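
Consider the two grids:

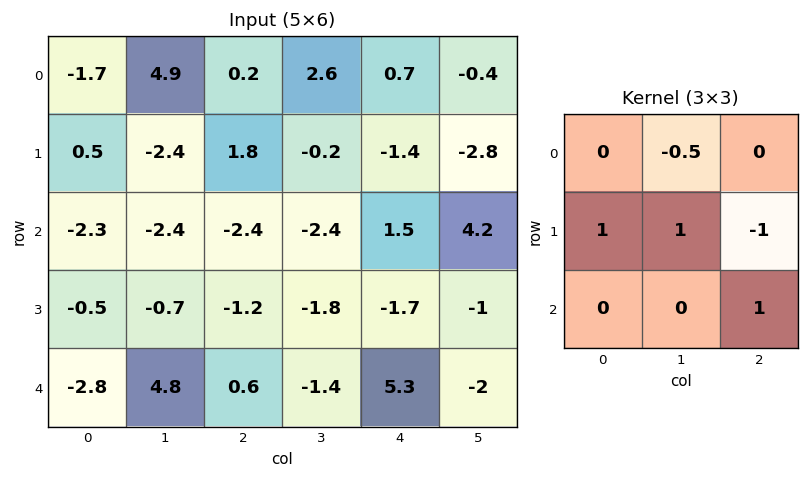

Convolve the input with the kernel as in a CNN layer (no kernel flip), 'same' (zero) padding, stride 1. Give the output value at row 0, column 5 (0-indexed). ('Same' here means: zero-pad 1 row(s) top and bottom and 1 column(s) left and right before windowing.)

0.3

The receptive field on the zero-padded input at this output position is [0 0 0 / 0.7 -0.4 0 / -1.4 -2.8 0]. Elementwise product with the kernel and sum: 0·-0.5 + 0.7·1 + -0.4·1 + 0·-1 + 0·1.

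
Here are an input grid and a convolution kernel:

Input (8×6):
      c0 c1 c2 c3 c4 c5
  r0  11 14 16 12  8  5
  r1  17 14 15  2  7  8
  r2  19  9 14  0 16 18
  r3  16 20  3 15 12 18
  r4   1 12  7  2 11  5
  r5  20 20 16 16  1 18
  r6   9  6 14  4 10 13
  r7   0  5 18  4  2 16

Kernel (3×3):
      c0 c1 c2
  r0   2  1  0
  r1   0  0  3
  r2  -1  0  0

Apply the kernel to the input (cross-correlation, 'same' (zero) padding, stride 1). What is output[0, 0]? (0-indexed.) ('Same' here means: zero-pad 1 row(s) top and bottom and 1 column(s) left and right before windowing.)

42

The receptive field on the zero-padded input at this output position is [0 0 0 / 0 11 14 / 0 17 14]. Elementwise product with the kernel and sum: 0·2 + 0·1 + 14·3 + 0·-1.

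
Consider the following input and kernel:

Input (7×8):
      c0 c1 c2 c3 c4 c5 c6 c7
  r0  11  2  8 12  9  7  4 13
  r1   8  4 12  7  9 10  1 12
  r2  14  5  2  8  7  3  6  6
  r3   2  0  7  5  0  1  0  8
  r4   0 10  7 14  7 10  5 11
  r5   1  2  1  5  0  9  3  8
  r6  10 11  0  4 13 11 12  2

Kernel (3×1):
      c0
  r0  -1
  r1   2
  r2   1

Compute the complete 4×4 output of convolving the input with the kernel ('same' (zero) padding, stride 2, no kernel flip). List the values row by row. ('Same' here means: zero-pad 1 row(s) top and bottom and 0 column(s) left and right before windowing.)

30 28 27 9
22 -1 5 11
-1 8 14 13
19 -1 26 21

Output[0,0]: The receptive field on the zero-padded input at this output position is [0 / 11 / 8]. Elementwise product with the kernel and sum: 0·-1 + 11·2 + 8·1.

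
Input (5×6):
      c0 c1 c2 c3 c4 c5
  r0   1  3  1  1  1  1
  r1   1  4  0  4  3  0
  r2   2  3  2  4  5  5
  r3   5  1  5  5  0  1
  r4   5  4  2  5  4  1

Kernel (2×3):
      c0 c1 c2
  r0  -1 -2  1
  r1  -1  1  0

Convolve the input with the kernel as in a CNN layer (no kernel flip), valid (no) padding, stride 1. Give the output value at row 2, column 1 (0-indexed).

1

The receptive field on the input at this output position is [3 2 4 / 1 5 5]. Elementwise product with the kernel and sum: 3·-1 + 2·-2 + 4·1 + 1·-1 + 5·1.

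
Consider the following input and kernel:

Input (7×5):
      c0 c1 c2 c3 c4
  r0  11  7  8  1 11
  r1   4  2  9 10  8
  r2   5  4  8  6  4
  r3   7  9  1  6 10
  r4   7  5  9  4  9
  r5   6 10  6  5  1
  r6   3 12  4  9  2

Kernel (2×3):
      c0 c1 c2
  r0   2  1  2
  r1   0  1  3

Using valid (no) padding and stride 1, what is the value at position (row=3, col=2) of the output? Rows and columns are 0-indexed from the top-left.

59

The receptive field on the input at this output position is [1 6 10 / 9 4 9]. Elementwise product with the kernel and sum: 1·2 + 6·1 + 10·2 + 4·1 + 9·3.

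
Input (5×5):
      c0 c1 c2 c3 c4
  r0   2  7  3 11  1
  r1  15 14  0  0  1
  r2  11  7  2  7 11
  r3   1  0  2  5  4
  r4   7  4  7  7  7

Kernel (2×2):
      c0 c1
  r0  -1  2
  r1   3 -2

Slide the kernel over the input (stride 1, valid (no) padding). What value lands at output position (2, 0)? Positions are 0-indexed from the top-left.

The receptive field on the input at this output position is [11 7 / 1 0]. Elementwise product with the kernel and sum: 11·-1 + 7·2 + 1·3 + 0·-2.

6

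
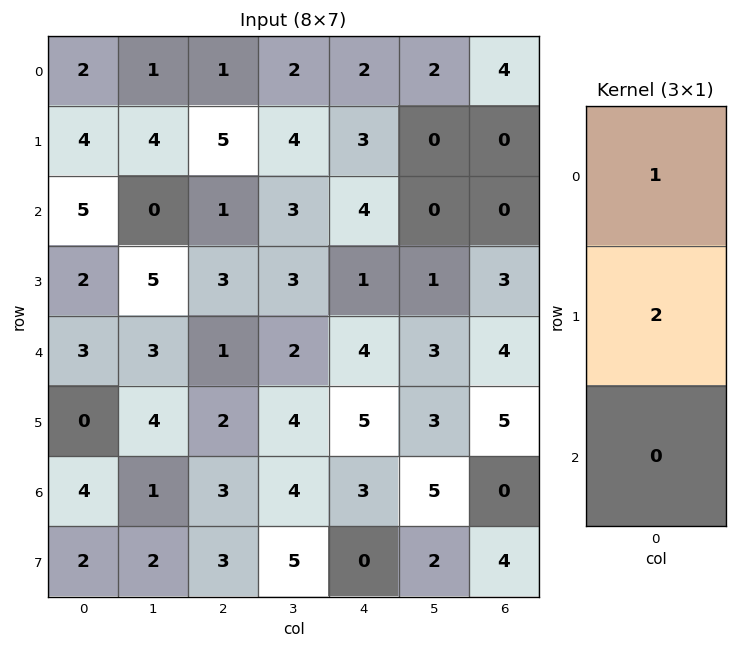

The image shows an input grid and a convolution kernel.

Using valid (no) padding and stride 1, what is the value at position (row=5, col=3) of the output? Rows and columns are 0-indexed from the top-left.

The receptive field on the input at this output position is [4 / 4 / 5]. Elementwise product with the kernel and sum: 4·1 + 4·2.

12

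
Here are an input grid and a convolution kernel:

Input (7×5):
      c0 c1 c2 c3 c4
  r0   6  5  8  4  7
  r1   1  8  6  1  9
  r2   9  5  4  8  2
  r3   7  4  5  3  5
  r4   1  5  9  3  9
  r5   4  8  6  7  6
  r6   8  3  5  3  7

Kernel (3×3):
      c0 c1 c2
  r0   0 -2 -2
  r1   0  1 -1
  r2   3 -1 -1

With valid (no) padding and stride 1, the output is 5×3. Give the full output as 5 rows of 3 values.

-6 -16 -28
-15 -14 -7
-30 -19 -7
-24 1 -17
-10 -24 -18

Output[0,0]: The receptive field on the input at this output position is [6 5 8 / 1 8 6 / 9 5 4]. Elementwise product with the kernel and sum: 5·-2 + 8·-2 + 8·1 + 6·-1 + 9·3 + 5·-1 + 4·-1.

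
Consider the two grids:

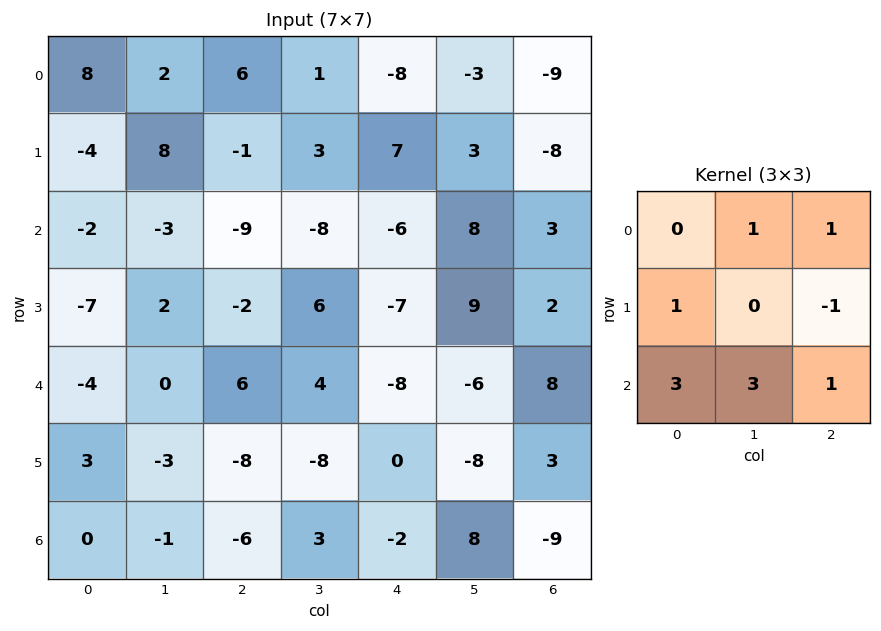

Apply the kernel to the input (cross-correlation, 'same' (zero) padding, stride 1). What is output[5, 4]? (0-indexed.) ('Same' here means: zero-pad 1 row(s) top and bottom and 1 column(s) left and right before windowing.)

The receptive field on the zero-padded input at this output position is [4 -8 -6 / -8 0 -8 / 3 -2 8]. Elementwise product with the kernel and sum: -8·1 + -6·1 + -8·1 + -8·-1 + 3·3 + -2·3 + 8·1.

-3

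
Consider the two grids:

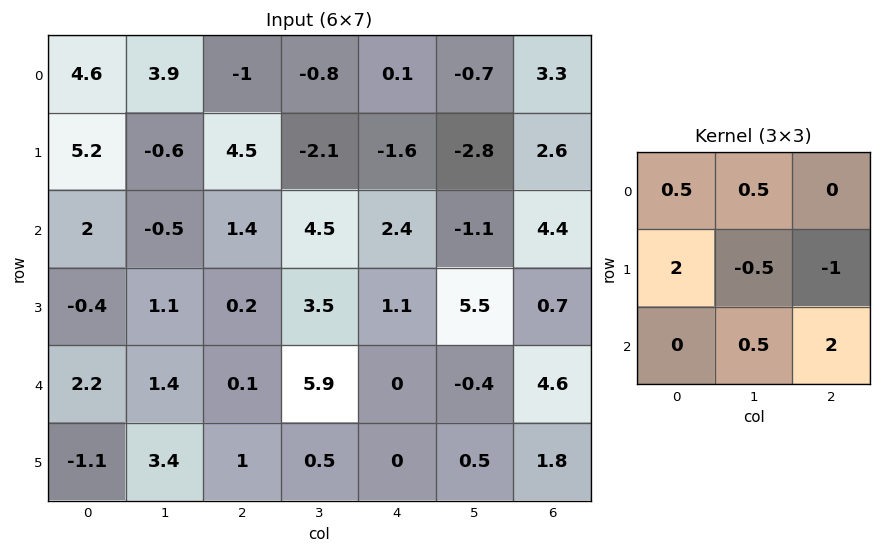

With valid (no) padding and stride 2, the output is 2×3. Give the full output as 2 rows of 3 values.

13 17.8 3.55
0.1 3.45 8.4

Output[0,0]: The receptive field on the input at this output position is [4.6 3.9 -1 / 5.2 -0.6 4.5 / 2 -0.5 1.4]. Elementwise product with the kernel and sum: 4.6·0.5 + 3.9·0.5 + 5.2·2 + -0.6·-0.5 + 4.5·-1 + -0.5·0.5 + 1.4·2.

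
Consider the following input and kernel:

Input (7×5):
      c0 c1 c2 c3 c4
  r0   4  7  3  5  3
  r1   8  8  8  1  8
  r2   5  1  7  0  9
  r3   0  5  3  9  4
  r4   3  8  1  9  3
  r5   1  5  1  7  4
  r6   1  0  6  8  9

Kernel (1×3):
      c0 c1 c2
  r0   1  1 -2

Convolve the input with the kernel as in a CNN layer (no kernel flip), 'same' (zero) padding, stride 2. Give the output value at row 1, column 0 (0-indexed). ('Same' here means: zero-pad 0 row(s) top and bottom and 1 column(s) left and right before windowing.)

The receptive field on the zero-padded input at this output position is [0 5 1]. Elementwise product with the kernel and sum: 0·1 + 5·1 + 1·-2.

3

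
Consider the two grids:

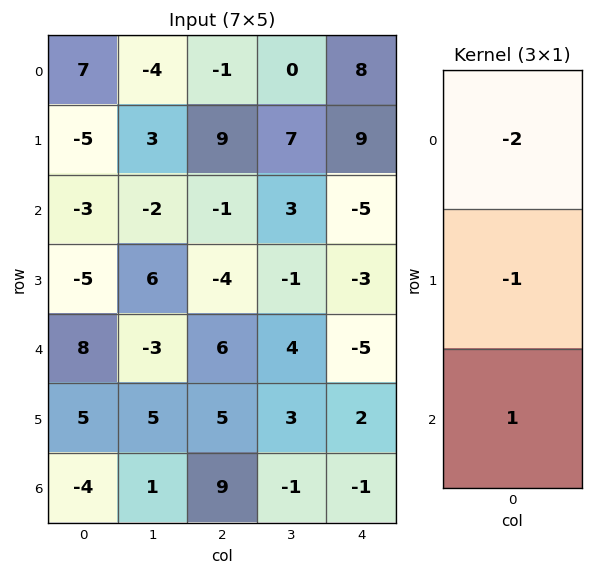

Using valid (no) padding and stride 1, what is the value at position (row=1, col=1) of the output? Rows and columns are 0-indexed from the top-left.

2

The receptive field on the input at this output position is [3 / -2 / 6]. Elementwise product with the kernel and sum: 3·-2 + -2·-1 + 6·1.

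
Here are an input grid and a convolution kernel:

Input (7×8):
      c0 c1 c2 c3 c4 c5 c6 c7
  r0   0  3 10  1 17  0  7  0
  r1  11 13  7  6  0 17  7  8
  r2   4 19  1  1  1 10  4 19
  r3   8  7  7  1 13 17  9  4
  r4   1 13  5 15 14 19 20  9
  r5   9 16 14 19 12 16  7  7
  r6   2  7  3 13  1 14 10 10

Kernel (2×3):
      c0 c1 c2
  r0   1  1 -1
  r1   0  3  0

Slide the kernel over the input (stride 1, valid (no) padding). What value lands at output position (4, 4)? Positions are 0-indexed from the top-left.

61

The receptive field on the input at this output position is [14 19 20 / 12 16 7]. Elementwise product with the kernel and sum: 14·1 + 19·1 + 20·-1 + 16·3.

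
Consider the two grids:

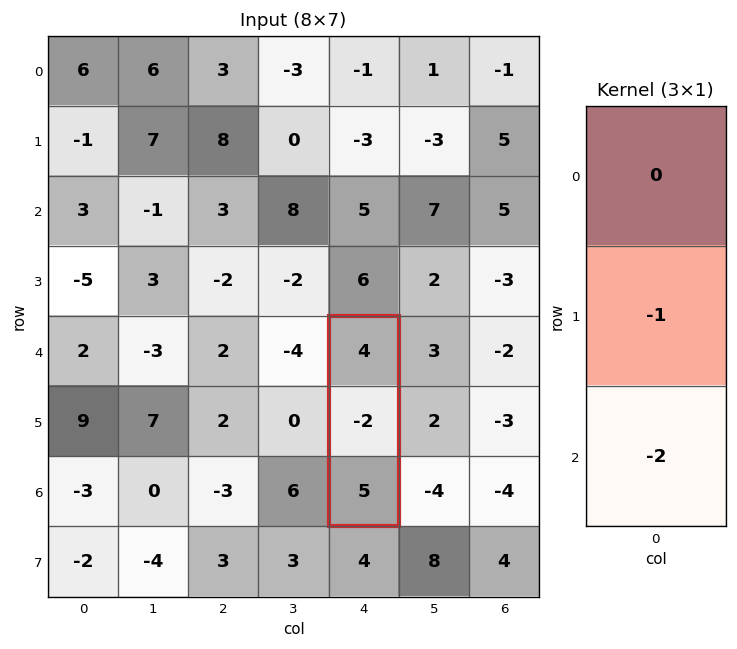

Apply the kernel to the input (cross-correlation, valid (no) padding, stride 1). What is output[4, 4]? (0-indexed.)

The receptive field on the input at this output position is [4 / -2 / 5]. Elementwise product with the kernel and sum: -2·-1 + 5·-2.

-8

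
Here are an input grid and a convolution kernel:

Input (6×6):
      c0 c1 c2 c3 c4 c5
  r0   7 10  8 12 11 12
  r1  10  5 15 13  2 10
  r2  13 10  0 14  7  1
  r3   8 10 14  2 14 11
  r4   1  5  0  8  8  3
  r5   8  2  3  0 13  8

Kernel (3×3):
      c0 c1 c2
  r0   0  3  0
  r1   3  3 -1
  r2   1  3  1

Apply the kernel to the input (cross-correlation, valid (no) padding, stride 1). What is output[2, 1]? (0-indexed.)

The receptive field on the input at this output position is [10 0 14 / 10 14 2 / 5 0 8]. Elementwise product with the kernel and sum: 0·3 + 10·3 + 14·3 + 2·-1 + 5·1 + 0·3 + 8·1.

83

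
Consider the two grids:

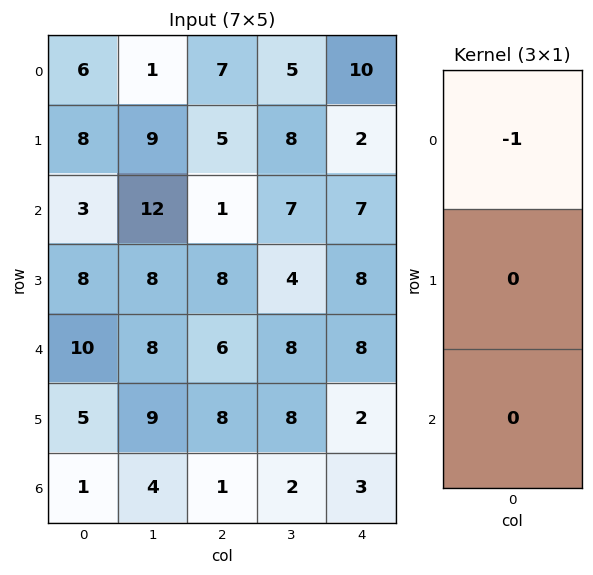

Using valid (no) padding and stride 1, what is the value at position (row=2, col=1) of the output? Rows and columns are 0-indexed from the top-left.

-12

The receptive field on the input at this output position is [12 / 8 / 8]. Elementwise product with the kernel and sum: 12·-1.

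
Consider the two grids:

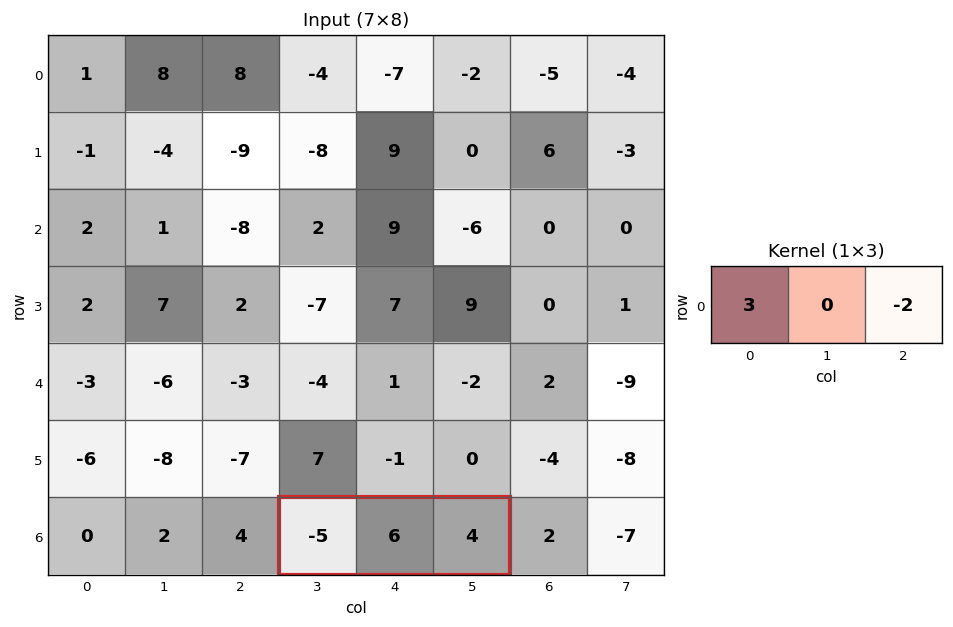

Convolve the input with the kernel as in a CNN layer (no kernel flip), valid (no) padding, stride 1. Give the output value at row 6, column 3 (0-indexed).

-23

The receptive field on the input at this output position is [-5 6 4]. Elementwise product with the kernel and sum: -5·3 + 4·-2.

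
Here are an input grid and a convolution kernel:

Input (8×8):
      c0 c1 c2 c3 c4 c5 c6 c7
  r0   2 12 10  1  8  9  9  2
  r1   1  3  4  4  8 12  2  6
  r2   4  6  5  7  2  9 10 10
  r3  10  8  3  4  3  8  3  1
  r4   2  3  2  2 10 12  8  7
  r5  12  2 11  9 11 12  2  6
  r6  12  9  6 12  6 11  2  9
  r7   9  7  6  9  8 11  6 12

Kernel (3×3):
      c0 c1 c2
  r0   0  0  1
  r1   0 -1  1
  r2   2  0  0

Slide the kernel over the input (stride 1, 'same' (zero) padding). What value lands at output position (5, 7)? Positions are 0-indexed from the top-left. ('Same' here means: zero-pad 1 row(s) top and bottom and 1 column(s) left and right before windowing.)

-2

The receptive field on the zero-padded input at this output position is [8 7 0 / 2 6 0 / 2 9 0]. Elementwise product with the kernel and sum: 0·1 + 6·-1 + 0·1 + 2·2.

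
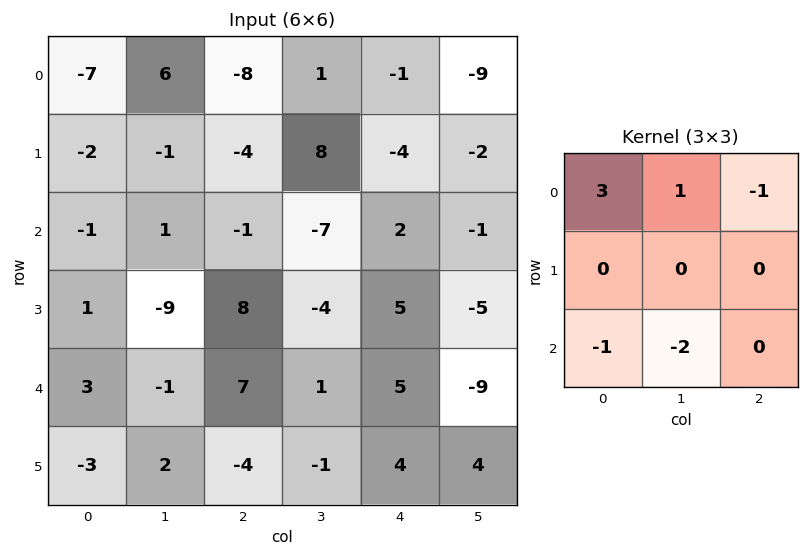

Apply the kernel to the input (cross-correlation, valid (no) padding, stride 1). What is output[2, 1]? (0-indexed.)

The receptive field on the input at this output position is [1 -1 -7 / -9 8 -4 / -1 7 1]. Elementwise product with the kernel and sum: 1·3 + -1·1 + -7·-1 + -1·-1 + 7·-2.

-4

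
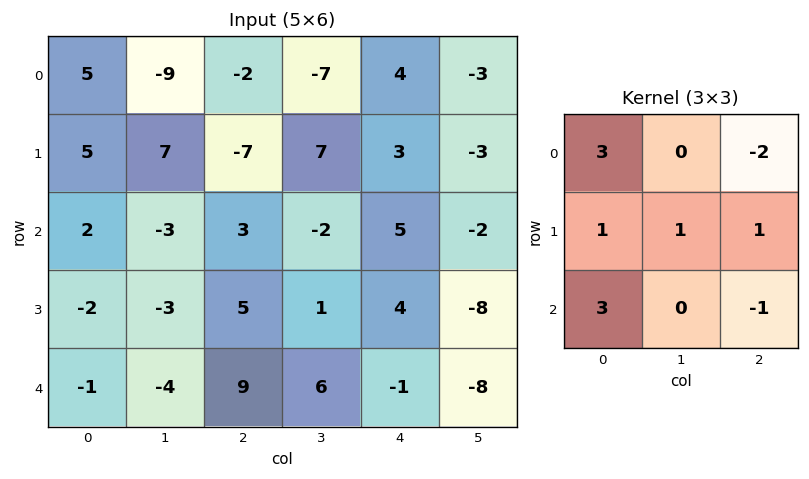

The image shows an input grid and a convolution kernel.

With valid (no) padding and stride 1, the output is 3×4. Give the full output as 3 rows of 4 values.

27 -13 -7 -12
20 -5 -10 39
-12 -20 37 21

Output[0,0]: The receptive field on the input at this output position is [5 -9 -2 / 5 7 -7 / 2 -3 3]. Elementwise product with the kernel and sum: 5·3 + -2·-2 + 5·1 + 7·1 + -7·1 + 2·3 + 3·-1.
Output[0,1]: The receptive field on the input at this output position is [-9 -2 -7 / 7 -7 7 / -3 3 -2]. Elementwise product with the kernel and sum: -9·3 + -7·-2 + 7·1 + -7·1 + 7·1 + -3·3 + -2·-1.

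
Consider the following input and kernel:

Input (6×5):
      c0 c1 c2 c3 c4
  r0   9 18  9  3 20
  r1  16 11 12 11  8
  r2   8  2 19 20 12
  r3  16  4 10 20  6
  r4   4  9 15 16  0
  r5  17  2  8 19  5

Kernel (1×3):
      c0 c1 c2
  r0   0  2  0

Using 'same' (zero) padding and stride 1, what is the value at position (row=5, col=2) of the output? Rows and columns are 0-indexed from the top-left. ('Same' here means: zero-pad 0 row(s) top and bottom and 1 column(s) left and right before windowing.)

The receptive field on the zero-padded input at this output position is [2 8 19]. Elementwise product with the kernel and sum: 8·2.

16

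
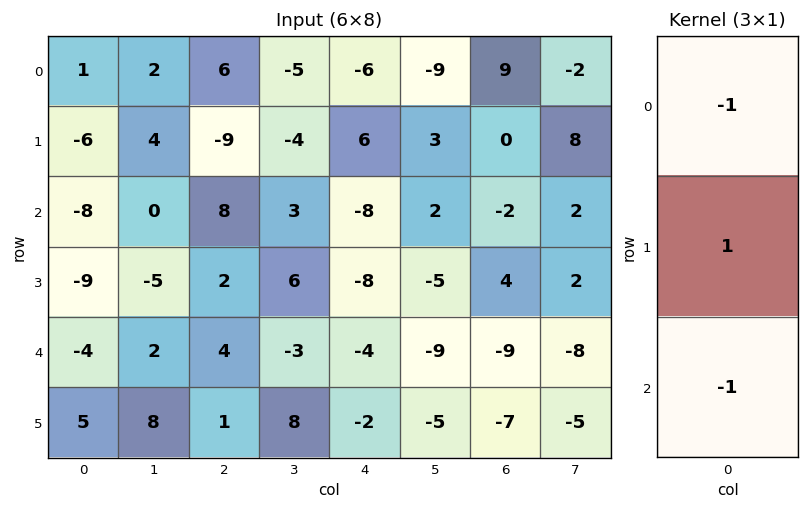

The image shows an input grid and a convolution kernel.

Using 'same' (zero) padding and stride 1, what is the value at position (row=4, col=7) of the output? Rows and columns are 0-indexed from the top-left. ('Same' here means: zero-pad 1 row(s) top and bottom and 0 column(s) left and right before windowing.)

-5

The receptive field on the zero-padded input at this output position is [2 / -8 / -5]. Elementwise product with the kernel and sum: 2·-1 + -8·1 + -5·-1.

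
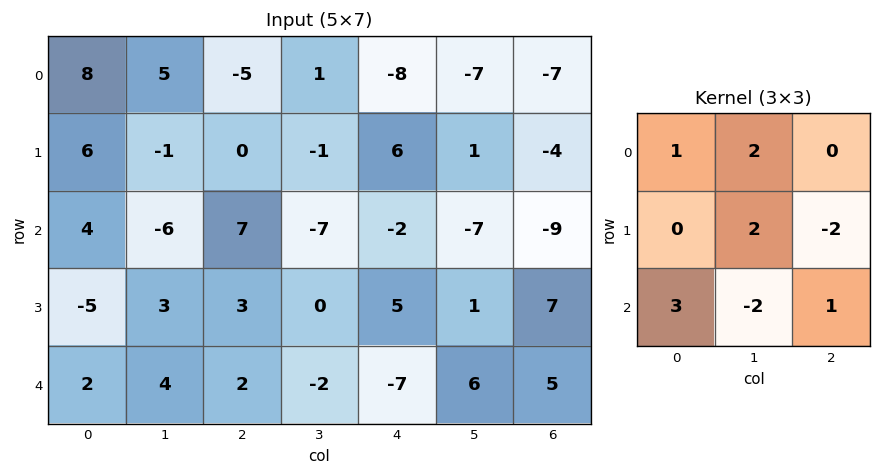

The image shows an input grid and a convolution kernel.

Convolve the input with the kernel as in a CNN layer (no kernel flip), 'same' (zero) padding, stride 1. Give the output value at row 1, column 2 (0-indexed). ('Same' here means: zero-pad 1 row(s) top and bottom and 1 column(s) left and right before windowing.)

The receptive field on the zero-padded input at this output position is [5 -5 1 / -1 0 -1 / -6 7 -7]. Elementwise product with the kernel and sum: 5·1 + -5·2 + 0·2 + -1·-2 + -6·3 + 7·-2 + -7·1.

-42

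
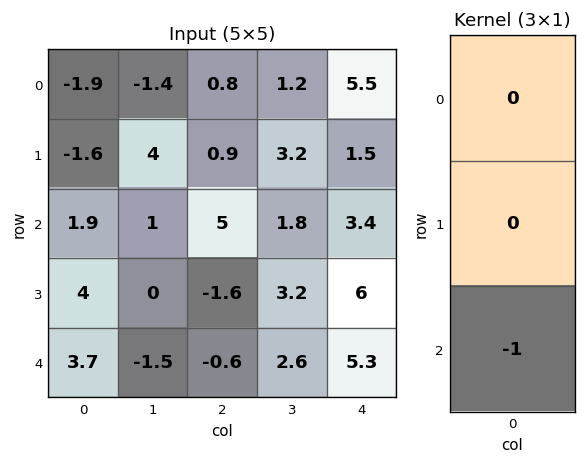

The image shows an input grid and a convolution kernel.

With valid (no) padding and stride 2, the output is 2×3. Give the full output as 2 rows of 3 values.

Output[0,0]: The receptive field on the input at this output position is [-1.9 / -1.6 / 1.9]. Elementwise product with the kernel and sum: 1.9·-1.
Output[0,1]: The receptive field on the input at this output position is [0.8 / 0.9 / 5]. Elementwise product with the kernel and sum: 5·-1.

-1.9 -5 -3.4
-3.7 0.6 -5.3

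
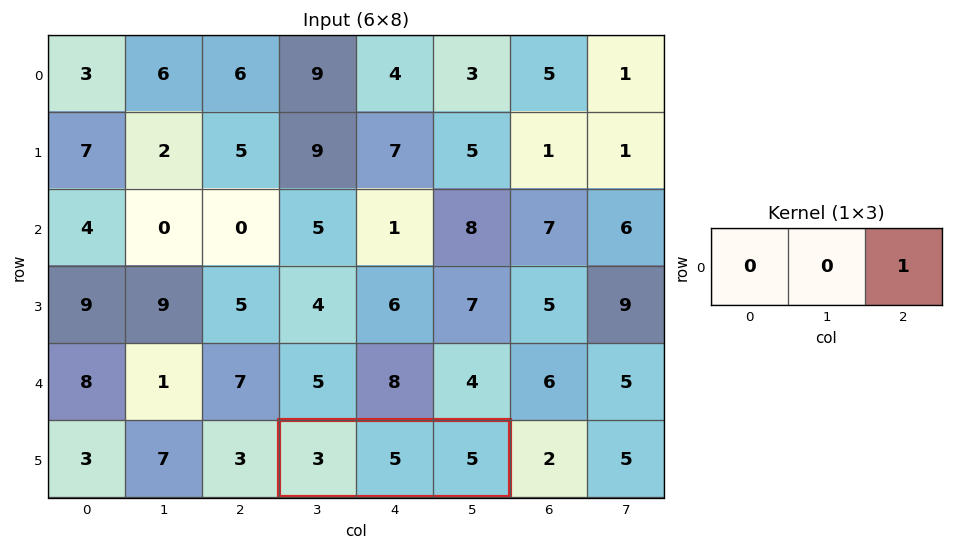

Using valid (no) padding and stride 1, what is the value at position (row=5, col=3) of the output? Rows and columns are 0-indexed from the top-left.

The receptive field on the input at this output position is [3 5 5]. Elementwise product with the kernel and sum: 5·1.

5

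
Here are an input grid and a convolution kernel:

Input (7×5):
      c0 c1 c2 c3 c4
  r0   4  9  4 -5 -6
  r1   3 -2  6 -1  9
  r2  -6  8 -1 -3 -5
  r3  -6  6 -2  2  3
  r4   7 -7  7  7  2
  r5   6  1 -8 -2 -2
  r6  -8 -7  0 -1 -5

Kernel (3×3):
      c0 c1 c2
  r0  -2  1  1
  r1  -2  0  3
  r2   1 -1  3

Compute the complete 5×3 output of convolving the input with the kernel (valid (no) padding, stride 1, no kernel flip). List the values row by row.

Output[0,0]: The receptive field on the input at this output position is [4 9 4 / 3 -2 6 / -6 8 -1]. Elementwise product with the kernel and sum: 4·-2 + 9·1 + 4·1 + 3·-2 + 6·3 + -6·1 + 8·-1 + -1·3.

0 -18 -17
-11 -2 -12
60 -19 13
4 26 -11
-51 10 -9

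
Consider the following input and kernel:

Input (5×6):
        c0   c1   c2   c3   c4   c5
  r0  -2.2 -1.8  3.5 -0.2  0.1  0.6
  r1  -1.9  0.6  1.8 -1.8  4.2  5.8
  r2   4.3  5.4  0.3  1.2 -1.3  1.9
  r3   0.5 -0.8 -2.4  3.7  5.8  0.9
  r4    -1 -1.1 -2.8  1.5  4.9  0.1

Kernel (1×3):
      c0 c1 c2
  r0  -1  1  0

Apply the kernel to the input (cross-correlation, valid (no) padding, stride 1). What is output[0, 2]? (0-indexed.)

The receptive field on the input at this output position is [3.5 -0.2 0.1]. Elementwise product with the kernel and sum: 3.5·-1 + -0.2·1.

-3.7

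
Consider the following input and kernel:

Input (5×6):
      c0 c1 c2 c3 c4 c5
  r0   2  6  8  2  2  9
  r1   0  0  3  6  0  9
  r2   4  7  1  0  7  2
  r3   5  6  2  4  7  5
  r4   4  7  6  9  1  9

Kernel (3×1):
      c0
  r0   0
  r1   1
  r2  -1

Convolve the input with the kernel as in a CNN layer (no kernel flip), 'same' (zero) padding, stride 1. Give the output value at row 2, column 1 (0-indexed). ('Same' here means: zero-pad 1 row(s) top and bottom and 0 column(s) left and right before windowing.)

1

The receptive field on the zero-padded input at this output position is [0 / 7 / 6]. Elementwise product with the kernel and sum: 7·1 + 6·-1.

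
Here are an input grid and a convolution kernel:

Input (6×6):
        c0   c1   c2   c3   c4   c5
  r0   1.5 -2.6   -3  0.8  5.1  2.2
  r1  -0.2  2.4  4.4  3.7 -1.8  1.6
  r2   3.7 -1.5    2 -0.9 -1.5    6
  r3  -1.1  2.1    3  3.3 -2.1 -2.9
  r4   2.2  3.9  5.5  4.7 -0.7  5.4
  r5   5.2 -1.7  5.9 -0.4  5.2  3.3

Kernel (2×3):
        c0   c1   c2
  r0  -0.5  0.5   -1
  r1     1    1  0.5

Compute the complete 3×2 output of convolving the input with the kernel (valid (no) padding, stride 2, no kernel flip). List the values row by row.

Output[0,0]: The receptive field on the input at this output position is [1.5 -2.6 -3 / -0.2 2.4 4.4]. Elementwise product with the kernel and sum: 1.5·-0.5 + -2.6·0.5 + -3·-1 + -0.2·1 + 2.4·1 + 4.4·0.5.

5.35 4
-2.1 5.3
1.8 8.4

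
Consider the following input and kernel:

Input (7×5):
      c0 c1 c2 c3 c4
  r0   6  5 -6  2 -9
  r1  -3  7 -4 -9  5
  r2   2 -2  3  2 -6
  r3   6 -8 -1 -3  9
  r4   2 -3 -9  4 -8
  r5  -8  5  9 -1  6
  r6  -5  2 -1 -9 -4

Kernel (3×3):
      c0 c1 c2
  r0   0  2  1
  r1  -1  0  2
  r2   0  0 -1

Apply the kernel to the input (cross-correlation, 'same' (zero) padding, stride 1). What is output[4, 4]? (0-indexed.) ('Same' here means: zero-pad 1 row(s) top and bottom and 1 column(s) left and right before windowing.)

The receptive field on the zero-padded input at this output position is [-3 9 0 / 4 -8 0 / -1 6 0]. Elementwise product with the kernel and sum: 9·2 + 0·1 + 4·-1 + 0·2 + 0·-1.

14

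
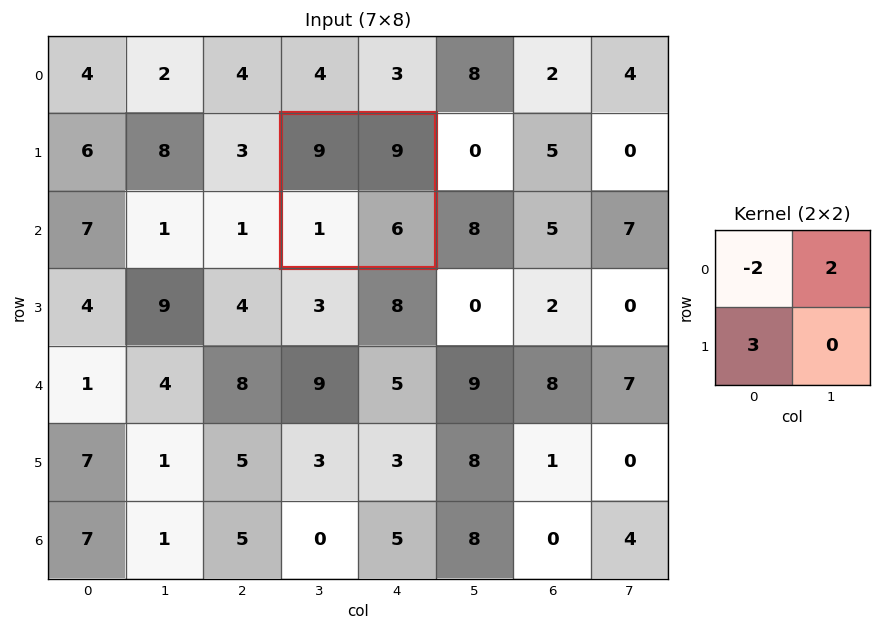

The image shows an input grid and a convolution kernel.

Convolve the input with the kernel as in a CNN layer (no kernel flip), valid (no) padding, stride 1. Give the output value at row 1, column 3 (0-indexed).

3

The receptive field on the input at this output position is [9 9 / 1 6]. Elementwise product with the kernel and sum: 9·-2 + 9·2 + 1·3.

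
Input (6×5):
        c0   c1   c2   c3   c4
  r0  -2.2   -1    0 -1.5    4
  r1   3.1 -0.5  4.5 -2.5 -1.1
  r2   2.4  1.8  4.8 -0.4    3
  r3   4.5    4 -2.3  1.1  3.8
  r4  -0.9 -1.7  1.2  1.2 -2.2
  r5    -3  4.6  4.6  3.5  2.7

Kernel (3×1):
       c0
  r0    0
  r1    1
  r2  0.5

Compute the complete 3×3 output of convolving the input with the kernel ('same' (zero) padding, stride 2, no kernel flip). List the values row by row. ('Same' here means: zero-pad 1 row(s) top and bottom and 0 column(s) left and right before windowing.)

-0.65 2.25 3.45
4.65 3.65 4.9
-2.4 3.5 -0.85

Output[0,0]: The receptive field on the zero-padded input at this output position is [0 / -2.2 / 3.1]. Elementwise product with the kernel and sum: -2.2·1 + 3.1·0.5.
Output[0,1]: The receptive field on the zero-padded input at this output position is [0 / 0 / 4.5]. Elementwise product with the kernel and sum: 0·1 + 4.5·0.5.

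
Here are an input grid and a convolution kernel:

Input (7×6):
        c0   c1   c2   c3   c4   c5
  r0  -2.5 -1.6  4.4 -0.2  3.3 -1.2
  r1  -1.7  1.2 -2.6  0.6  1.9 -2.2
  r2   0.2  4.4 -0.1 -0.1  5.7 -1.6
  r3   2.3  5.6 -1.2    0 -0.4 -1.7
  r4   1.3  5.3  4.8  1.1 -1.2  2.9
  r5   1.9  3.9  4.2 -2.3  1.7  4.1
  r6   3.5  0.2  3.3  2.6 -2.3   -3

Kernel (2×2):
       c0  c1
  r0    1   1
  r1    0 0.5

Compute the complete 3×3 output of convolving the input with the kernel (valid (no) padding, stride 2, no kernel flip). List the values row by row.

-3.5 4.5 1
7.4 -0.2 3.25
8.55 4.75 3.75

Output[0,0]: The receptive field on the input at this output position is [-2.5 -1.6 / -1.7 1.2]. Elementwise product with the kernel and sum: -2.5·1 + -1.6·1 + 1.2·0.5.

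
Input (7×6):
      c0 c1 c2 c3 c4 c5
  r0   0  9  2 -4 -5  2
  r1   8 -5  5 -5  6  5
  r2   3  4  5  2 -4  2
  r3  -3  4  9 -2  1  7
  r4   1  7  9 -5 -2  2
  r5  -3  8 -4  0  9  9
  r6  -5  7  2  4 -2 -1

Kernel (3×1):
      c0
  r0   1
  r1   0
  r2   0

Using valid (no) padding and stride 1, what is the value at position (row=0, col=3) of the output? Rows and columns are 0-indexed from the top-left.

-4

The receptive field on the input at this output position is [-4 / -5 / 2]. Elementwise product with the kernel and sum: -4·1.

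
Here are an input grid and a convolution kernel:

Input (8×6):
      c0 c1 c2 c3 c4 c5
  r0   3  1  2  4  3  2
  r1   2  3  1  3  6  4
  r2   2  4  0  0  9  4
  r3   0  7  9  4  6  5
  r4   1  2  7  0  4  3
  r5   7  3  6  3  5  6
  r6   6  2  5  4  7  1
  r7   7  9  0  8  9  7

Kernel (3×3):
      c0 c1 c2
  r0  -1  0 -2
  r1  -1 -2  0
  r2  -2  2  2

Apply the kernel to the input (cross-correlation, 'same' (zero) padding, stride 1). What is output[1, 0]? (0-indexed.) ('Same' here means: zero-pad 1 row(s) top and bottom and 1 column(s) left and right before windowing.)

6

The receptive field on the zero-padded input at this output position is [0 3 1 / 0 2 3 / 0 2 4]. Elementwise product with the kernel and sum: 0·-1 + 1·-2 + 0·-1 + 2·-2 + 0·-2 + 2·2 + 4·2.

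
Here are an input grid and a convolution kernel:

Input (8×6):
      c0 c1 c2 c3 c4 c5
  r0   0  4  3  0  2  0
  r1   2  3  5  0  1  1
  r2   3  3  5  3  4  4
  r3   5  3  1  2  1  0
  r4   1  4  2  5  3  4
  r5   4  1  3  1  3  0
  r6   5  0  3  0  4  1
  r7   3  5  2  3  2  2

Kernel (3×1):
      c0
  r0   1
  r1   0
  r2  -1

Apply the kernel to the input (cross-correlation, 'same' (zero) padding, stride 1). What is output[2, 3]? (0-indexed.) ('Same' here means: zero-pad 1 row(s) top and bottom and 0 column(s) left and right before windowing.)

The receptive field on the zero-padded input at this output position is [0 / 3 / 2]. Elementwise product with the kernel and sum: 0·1 + 2·-1.

-2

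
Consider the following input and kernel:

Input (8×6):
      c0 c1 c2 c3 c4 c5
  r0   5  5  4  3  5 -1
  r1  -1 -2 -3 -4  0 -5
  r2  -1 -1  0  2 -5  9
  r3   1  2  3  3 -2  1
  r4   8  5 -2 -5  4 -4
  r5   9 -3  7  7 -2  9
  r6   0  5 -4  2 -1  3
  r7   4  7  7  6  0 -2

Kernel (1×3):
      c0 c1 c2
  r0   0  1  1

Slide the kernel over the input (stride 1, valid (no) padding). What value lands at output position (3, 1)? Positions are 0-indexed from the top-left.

The receptive field on the input at this output position is [2 3 3]. Elementwise product with the kernel and sum: 3·1 + 3·1.

6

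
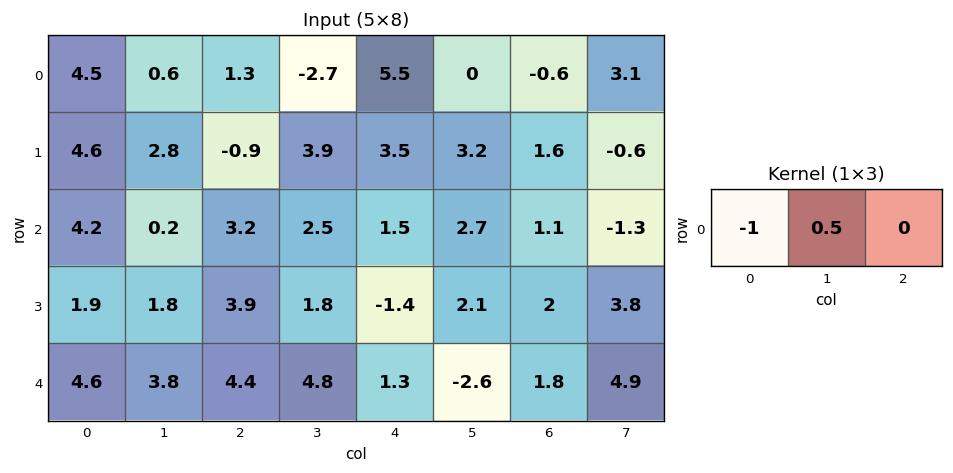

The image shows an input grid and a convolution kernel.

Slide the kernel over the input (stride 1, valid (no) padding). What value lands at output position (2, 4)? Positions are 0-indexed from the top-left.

The receptive field on the input at this output position is [1.5 2.7 1.1]. Elementwise product with the kernel and sum: 1.5·-1 + 2.7·0.5.

-0.15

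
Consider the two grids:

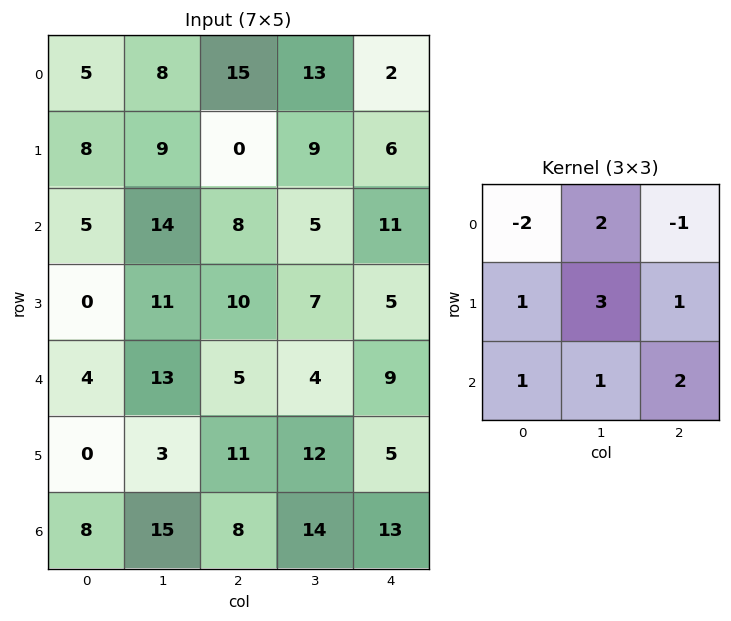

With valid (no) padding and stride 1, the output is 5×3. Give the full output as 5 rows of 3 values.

Output[0,0]: The receptive field on the input at this output position is [5 8 15 / 8 9 0 / 5 14 8]. Elementwise product with the kernel and sum: 5·-2 + 8·2 + 15·-1 + 8·1 + 9·3 + 0·1 + 5·1 + 14·1 + 8·2.
Output[0,1]: The receptive field on the input at this output position is [8 15 13 / 9 0 9 / 14 8 5]. Elementwise product with the kernel and sum: 8·-2 + 15·2 + 13·-1 + 9·1 + 0·3 + 9·1 + 14·1 + 8·1 + 5·2.

61 51 62
88 51 73
80 57 46
85 61 48
72 79 89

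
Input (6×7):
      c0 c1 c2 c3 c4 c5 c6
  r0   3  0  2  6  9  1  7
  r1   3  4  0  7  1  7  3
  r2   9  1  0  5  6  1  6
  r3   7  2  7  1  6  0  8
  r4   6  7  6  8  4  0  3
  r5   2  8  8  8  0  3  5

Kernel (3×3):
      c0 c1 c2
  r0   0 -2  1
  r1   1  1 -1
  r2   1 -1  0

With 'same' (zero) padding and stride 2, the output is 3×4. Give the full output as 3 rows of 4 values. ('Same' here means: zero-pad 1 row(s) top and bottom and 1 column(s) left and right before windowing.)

Output[0,0]: The receptive field on the zero-padded input at this output position is [0 0 0 / 0 3 0 / 0 3 4]. Elementwise product with the kernel and sum: 0·-2 + 0·1 + 0·1 + 3·1 + 0·-1 + 0·1 + 3·-1.

0 0 20 12
-1 -2 10 -7
-15 -8 8 -15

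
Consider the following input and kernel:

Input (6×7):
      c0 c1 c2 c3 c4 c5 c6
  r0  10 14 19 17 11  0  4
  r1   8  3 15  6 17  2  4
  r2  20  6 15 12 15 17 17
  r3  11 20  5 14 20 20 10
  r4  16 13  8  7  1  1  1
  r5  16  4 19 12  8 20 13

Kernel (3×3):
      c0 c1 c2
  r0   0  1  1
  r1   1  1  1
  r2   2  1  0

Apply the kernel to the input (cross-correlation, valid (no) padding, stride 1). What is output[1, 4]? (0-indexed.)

The receptive field on the input at this output position is [17 2 4 / 15 17 17 / 20 20 10]. Elementwise product with the kernel and sum: 2·1 + 4·1 + 15·1 + 17·1 + 17·1 + 20·2 + 20·1.

115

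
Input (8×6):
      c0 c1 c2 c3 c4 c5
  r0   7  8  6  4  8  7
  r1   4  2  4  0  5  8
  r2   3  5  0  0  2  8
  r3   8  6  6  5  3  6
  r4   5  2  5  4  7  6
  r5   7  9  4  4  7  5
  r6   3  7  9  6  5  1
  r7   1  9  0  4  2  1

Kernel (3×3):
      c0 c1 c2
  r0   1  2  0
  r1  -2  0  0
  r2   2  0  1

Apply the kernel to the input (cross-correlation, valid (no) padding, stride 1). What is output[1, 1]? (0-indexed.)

The receptive field on the input at this output position is [2 4 0 / 5 0 0 / 6 6 5]. Elementwise product with the kernel and sum: 2·1 + 4·2 + 5·-2 + 6·2 + 5·1.

17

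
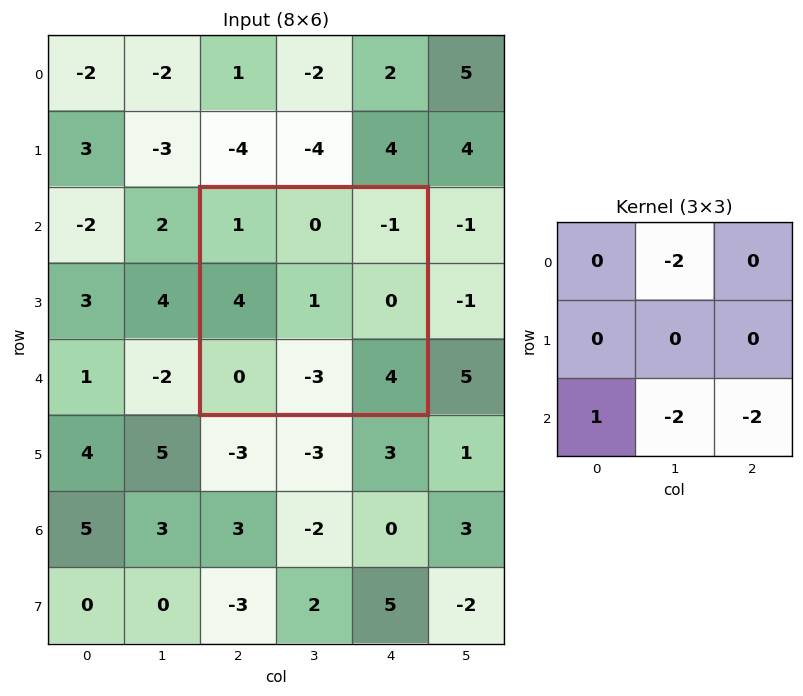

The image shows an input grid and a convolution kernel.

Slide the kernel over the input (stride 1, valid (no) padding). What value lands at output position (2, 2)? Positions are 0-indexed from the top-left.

The receptive field on the input at this output position is [1 0 -1 / 4 1 0 / 0 -3 4]. Elementwise product with the kernel and sum: 0·-2 + 0·1 + -3·-2 + 4·-2.

-2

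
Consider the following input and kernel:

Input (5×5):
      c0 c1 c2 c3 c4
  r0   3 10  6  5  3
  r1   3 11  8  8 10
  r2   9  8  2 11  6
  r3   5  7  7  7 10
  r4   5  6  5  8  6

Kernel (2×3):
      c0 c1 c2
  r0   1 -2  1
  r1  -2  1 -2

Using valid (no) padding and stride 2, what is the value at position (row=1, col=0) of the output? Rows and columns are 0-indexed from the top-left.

The receptive field on the input at this output position is [9 8 2 / 5 7 7]. Elementwise product with the kernel and sum: 9·1 + 8·-2 + 2·1 + 5·-2 + 7·1 + 7·-2.

-22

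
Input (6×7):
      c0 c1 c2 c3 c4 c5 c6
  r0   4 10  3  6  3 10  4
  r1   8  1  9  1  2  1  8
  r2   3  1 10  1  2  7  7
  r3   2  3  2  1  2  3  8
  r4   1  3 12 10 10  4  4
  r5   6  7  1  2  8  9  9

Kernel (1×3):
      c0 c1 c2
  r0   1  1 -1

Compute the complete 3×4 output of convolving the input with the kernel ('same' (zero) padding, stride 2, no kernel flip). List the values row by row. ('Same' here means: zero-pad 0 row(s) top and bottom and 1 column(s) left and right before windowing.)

-6 7 -1 14
2 10 -4 14
-2 5 16 8

Output[0,0]: The receptive field on the zero-padded input at this output position is [0 4 10]. Elementwise product with the kernel and sum: 0·1 + 4·1 + 10·-1.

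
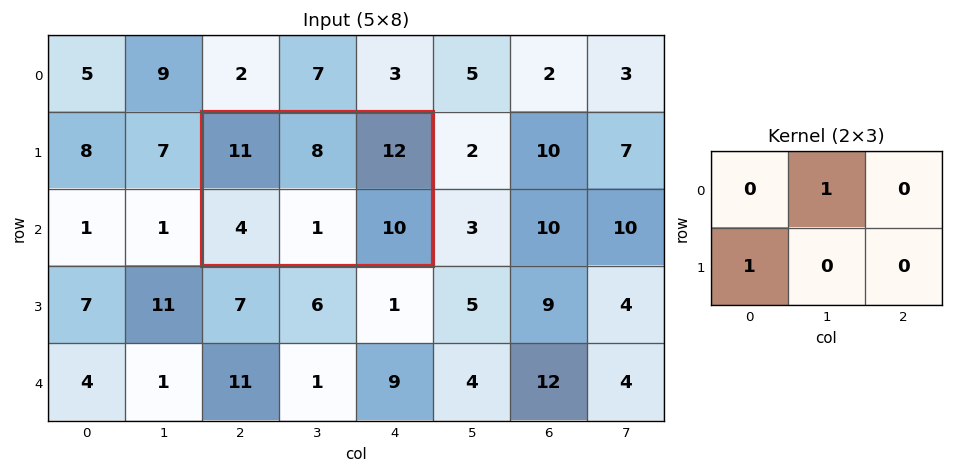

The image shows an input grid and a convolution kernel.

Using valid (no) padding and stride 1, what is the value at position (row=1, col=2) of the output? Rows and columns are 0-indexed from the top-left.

12

The receptive field on the input at this output position is [11 8 12 / 4 1 10]. Elementwise product with the kernel and sum: 8·1 + 4·1.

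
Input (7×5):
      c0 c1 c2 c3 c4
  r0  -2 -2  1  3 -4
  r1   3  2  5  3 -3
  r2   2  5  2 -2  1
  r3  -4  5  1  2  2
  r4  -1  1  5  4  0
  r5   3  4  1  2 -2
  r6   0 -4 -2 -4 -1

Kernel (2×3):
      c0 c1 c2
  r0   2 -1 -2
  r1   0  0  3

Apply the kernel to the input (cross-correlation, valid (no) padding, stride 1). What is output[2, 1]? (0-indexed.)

The receptive field on the input at this output position is [5 2 -2 / 5 1 2]. Elementwise product with the kernel and sum: 5·2 + 2·-1 + -2·-2 + 2·3.

18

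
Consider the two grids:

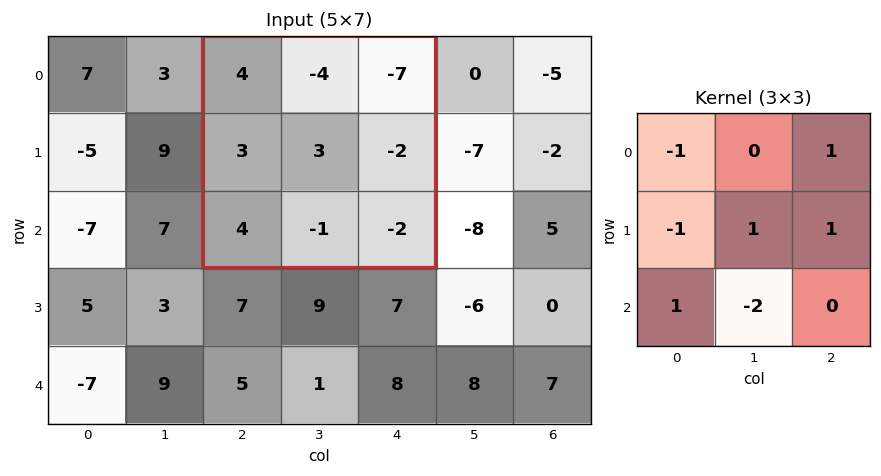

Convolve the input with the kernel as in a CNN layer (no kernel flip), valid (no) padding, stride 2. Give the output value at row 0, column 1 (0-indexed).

The receptive field on the input at this output position is [4 -4 -7 / 3 3 -2 / 4 -1 -2]. Elementwise product with the kernel and sum: 4·-1 + -7·1 + 3·-1 + 3·1 + -2·1 + 4·1 + -1·-2.

-7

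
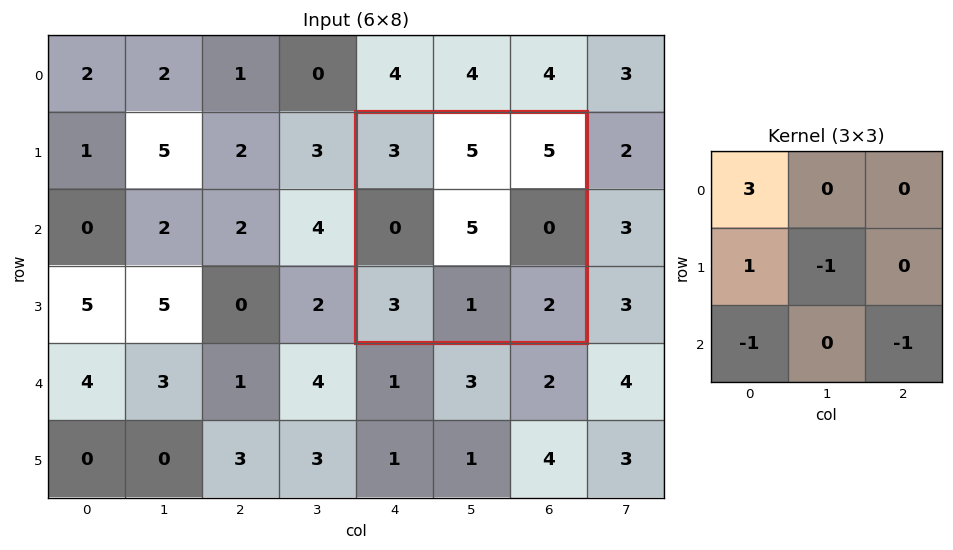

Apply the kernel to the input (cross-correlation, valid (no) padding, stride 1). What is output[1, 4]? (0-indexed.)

The receptive field on the input at this output position is [3 5 5 / 0 5 0 / 3 1 2]. Elementwise product with the kernel and sum: 3·3 + 0·1 + 5·-1 + 3·-1 + 2·-1.

-1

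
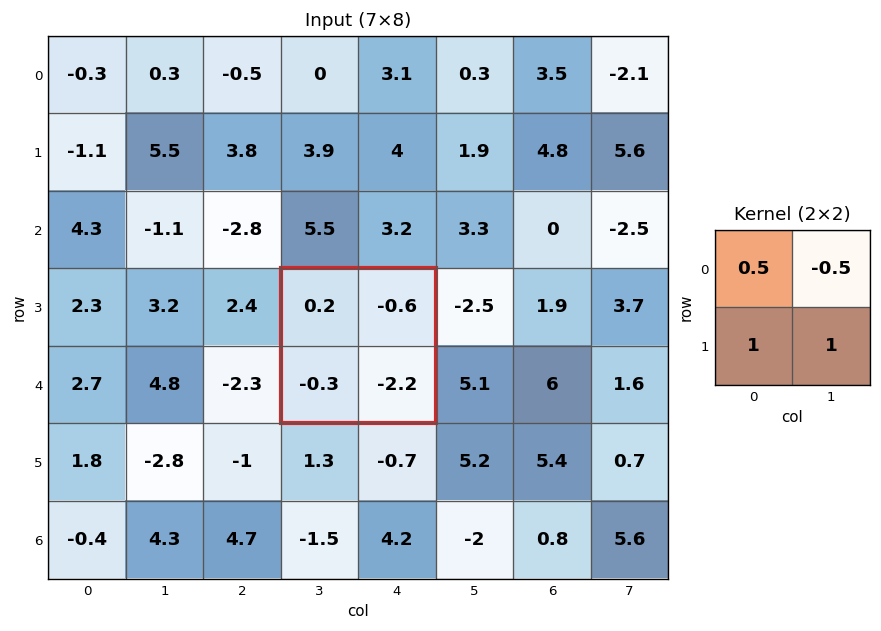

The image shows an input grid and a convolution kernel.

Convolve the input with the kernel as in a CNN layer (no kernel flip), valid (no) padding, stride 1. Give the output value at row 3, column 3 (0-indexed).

-2.1

The receptive field on the input at this output position is [0.2 -0.6 / -0.3 -2.2]. Elementwise product with the kernel and sum: 0.2·0.5 + -0.6·-0.5 + -0.3·1 + -2.2·1.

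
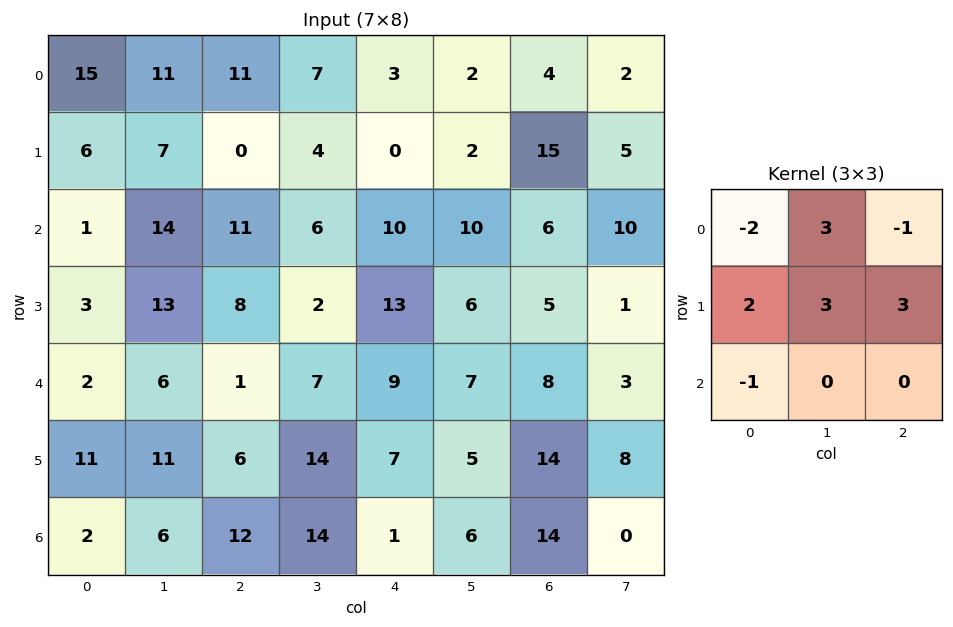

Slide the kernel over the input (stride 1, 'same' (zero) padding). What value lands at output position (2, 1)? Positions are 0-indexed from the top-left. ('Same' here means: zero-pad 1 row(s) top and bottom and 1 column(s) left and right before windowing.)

83

The receptive field on the zero-padded input at this output position is [6 7 0 / 1 14 11 / 3 13 8]. Elementwise product with the kernel and sum: 6·-2 + 7·3 + 0·-1 + 1·2 + 14·3 + 11·3 + 3·-1.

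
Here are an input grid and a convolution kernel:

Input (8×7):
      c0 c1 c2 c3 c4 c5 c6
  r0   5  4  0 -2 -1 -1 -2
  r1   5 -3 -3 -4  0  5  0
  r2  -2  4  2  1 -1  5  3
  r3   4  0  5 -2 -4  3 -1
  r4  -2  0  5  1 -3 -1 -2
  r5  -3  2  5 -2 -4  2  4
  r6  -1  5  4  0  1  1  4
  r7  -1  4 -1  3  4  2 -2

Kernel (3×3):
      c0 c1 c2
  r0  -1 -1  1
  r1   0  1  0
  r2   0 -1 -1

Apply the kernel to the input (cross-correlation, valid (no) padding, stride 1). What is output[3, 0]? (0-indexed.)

-6

The receptive field on the input at this output position is [4 0 5 / -2 0 5 / -3 2 5]. Elementwise product with the kernel and sum: 4·-1 + 0·-1 + 5·1 + 0·1 + 2·-1 + 5·-1.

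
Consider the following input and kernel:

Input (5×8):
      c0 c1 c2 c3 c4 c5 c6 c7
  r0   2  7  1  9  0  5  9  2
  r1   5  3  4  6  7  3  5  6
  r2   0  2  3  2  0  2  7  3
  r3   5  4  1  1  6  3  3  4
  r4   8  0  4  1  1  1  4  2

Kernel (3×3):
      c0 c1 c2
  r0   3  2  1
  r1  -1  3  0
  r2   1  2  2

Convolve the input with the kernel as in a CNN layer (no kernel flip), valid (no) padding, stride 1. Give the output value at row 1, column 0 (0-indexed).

The receptive field on the input at this output position is [5 3 4 / 0 2 3 / 5 4 1]. Elementwise product with the kernel and sum: 5·3 + 3·2 + 4·1 + 0·-1 + 2·3 + 5·1 + 4·2 + 1·2.

46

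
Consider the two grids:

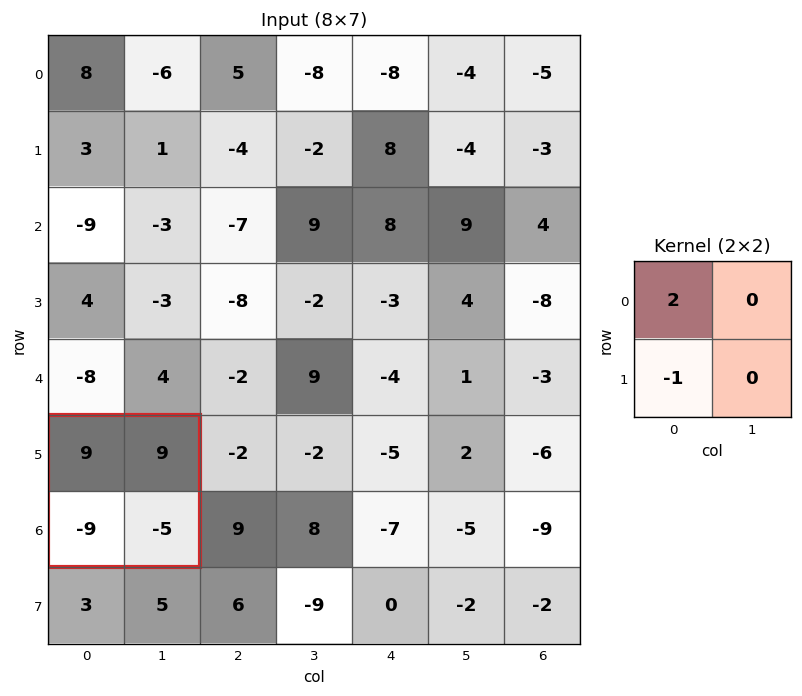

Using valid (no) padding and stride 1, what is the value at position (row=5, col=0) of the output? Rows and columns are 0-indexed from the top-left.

27

The receptive field on the input at this output position is [9 9 / -9 -5]. Elementwise product with the kernel and sum: 9·2 + -9·-1.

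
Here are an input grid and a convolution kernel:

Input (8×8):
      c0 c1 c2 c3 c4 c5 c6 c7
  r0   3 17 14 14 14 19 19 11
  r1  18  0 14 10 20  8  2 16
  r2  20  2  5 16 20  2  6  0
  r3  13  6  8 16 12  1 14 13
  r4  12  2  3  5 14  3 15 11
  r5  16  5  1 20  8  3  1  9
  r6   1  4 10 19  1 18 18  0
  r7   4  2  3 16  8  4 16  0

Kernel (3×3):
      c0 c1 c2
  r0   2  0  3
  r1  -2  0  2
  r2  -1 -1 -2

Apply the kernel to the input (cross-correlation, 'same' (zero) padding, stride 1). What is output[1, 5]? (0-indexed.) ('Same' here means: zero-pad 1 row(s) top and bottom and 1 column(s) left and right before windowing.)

15

The receptive field on the zero-padded input at this output position is [14 19 19 / 20 8 2 / 20 2 6]. Elementwise product with the kernel and sum: 14·2 + 19·3 + 20·-2 + 2·2 + 20·-1 + 2·-1 + 6·-2.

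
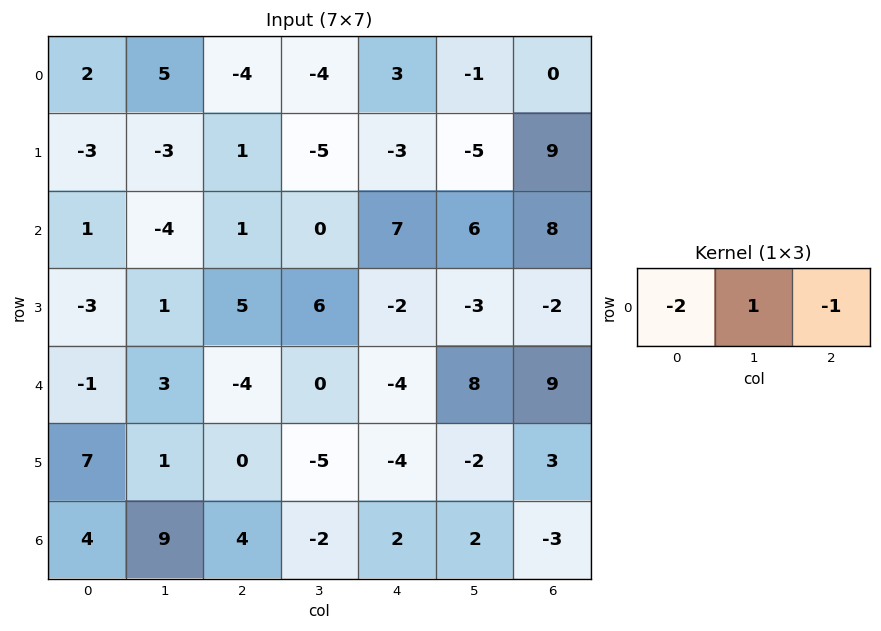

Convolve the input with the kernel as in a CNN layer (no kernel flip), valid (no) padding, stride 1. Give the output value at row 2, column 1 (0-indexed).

9

The receptive field on the input at this output position is [-4 1 0]. Elementwise product with the kernel and sum: -4·-2 + 1·1 + 0·-1.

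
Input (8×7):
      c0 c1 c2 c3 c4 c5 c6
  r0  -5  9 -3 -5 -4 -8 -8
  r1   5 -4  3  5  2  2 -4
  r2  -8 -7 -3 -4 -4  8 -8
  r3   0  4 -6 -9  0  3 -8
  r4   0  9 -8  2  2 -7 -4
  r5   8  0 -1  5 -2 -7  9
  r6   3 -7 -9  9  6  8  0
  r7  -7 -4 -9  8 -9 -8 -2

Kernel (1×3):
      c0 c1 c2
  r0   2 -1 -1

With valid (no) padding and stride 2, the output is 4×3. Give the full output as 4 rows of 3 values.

Output[0,0]: The receptive field on the input at this output position is [-5 9 -3]. Elementwise product with the kernel and sum: -5·2 + 9·-1 + -3·-1.

-16 3 8
-6 2 -8
-1 -20 15
22 -33 4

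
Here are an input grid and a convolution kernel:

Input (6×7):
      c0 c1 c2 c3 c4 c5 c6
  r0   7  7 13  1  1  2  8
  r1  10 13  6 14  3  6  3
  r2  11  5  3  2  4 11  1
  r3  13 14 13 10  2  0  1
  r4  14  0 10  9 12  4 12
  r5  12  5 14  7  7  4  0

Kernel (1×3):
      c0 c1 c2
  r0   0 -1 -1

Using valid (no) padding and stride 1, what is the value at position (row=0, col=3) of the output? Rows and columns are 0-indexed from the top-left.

The receptive field on the input at this output position is [1 1 2]. Elementwise product with the kernel and sum: 1·-1 + 2·-1.

-3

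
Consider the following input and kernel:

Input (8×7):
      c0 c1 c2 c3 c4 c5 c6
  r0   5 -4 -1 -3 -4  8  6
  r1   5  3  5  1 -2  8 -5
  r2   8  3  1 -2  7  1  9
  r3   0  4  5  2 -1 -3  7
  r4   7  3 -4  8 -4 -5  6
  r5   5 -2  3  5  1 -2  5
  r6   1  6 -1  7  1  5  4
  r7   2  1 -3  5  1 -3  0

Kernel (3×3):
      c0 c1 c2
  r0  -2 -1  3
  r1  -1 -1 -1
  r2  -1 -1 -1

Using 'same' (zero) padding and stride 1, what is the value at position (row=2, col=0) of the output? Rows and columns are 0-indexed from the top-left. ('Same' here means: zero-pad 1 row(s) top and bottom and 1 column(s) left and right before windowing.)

-11

The receptive field on the zero-padded input at this output position is [0 5 3 / 0 8 3 / 0 0 4]. Elementwise product with the kernel and sum: 0·-2 + 5·-1 + 3·3 + 0·-1 + 8·-1 + 3·-1 + 0·-1 + 0·-1 + 4·-1.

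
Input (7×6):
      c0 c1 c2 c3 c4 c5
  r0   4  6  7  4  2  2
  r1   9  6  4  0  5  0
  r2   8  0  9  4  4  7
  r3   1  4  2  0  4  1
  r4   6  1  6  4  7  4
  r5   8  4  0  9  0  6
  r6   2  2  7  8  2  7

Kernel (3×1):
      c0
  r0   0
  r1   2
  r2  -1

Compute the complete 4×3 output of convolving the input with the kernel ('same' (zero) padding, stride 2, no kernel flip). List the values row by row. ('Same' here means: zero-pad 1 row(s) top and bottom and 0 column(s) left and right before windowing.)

-1 10 -1
15 16 4
4 12 14
4 14 4

Output[0,0]: The receptive field on the zero-padded input at this output position is [0 / 4 / 9]. Elementwise product with the kernel and sum: 4·2 + 9·-1.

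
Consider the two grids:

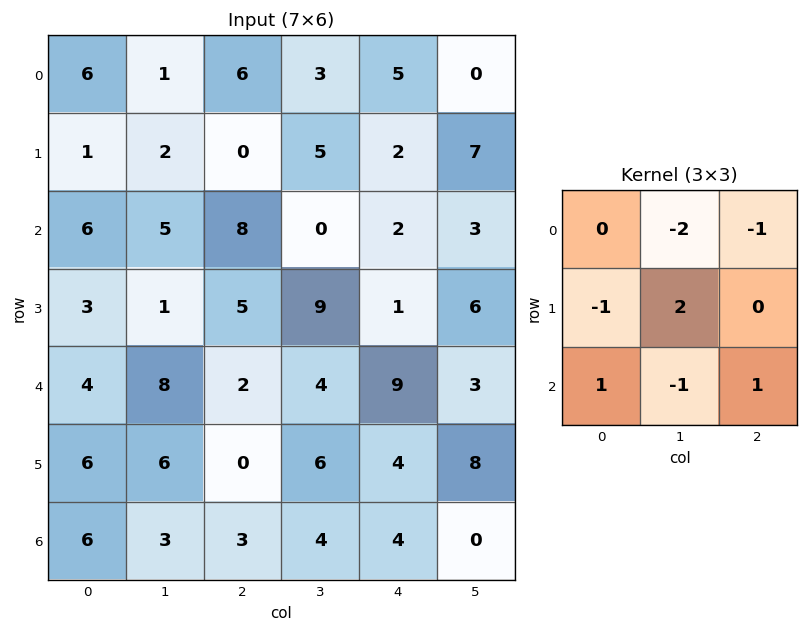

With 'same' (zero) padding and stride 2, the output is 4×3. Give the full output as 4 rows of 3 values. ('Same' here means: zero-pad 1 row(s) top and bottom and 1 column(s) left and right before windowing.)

13 18 17
6 11 7
1 -11 16
-6 -3 -12

Output[0,0]: The receptive field on the zero-padded input at this output position is [0 0 0 / 0 6 1 / 0 1 2]. Elementwise product with the kernel and sum: 0·-2 + 0·-1 + 0·-1 + 6·2 + 0·1 + 1·-1 + 2·1.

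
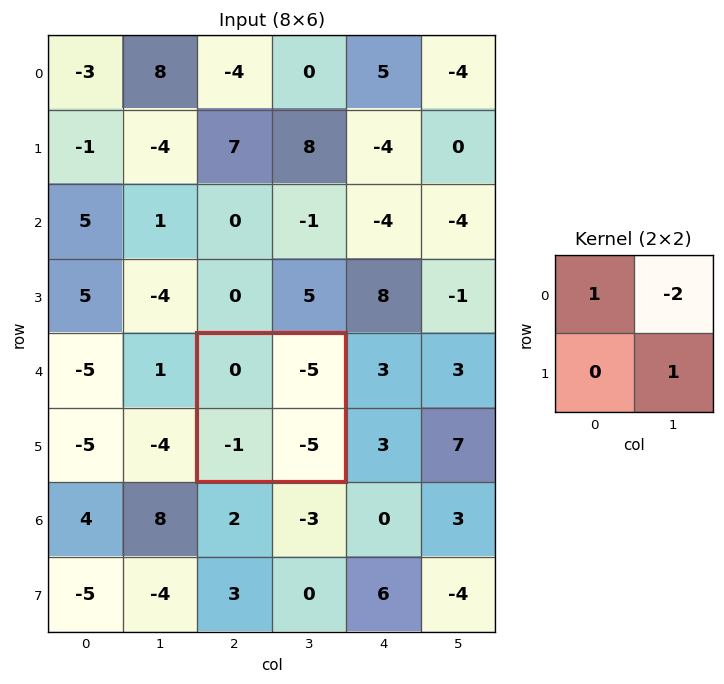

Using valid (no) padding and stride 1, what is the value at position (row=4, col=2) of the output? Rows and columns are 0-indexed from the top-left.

The receptive field on the input at this output position is [0 -5 / -1 -5]. Elementwise product with the kernel and sum: 0·1 + -5·-2 + -5·1.

5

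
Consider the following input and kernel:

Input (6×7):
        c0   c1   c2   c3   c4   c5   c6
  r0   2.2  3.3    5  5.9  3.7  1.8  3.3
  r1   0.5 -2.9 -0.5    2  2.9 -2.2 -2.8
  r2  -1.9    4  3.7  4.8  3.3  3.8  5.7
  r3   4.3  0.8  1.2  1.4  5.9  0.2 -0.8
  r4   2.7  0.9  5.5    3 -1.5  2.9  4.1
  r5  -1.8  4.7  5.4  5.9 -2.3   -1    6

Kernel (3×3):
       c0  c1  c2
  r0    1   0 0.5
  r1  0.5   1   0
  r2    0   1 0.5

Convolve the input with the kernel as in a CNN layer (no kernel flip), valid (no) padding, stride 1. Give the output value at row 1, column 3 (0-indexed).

12.6

The receptive field on the input at this output position is [2 2.9 -2.2 / 4.8 3.3 3.8 / 1.4 5.9 0.2]. Elementwise product with the kernel and sum: 2·1 + -2.2·0.5 + 4.8·0.5 + 3.3·1 + 5.9·1 + 0.2·0.5.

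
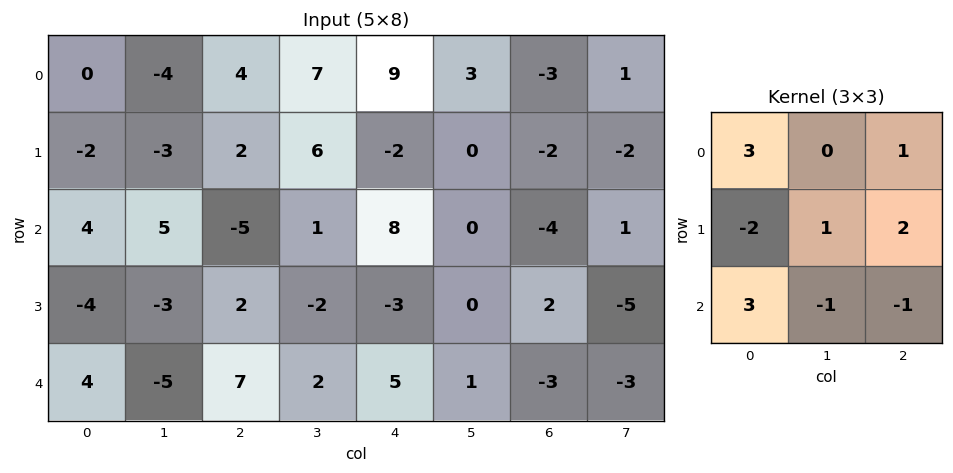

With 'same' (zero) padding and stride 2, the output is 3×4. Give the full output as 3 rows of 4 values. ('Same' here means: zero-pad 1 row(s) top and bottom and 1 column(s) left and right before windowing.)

-3 9 21 -3
18 -25 21 -1
-9 10 -3 -16

Output[0,0]: The receptive field on the zero-padded input at this output position is [0 0 0 / 0 0 -4 / 0 -2 -3]. Elementwise product with the kernel and sum: 0·3 + 0·1 + 0·-2 + 0·1 + -4·2 + 0·3 + -2·-1 + -3·-1.
Output[0,1]: The receptive field on the zero-padded input at this output position is [0 0 0 / -4 4 7 / -3 2 6]. Elementwise product with the kernel and sum: 0·3 + 0·1 + -4·-2 + 4·1 + 7·2 + -3·3 + 2·-1 + 6·-1.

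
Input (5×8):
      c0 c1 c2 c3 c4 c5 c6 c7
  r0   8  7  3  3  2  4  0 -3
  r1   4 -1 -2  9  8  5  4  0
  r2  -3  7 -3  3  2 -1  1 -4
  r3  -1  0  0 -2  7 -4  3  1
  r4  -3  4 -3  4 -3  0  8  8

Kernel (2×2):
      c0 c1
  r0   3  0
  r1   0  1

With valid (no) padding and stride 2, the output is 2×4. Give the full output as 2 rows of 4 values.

Output[0,0]: The receptive field on the input at this output position is [8 7 / 4 -1]. Elementwise product with the kernel and sum: 8·3 + -1·1.
Output[0,1]: The receptive field on the input at this output position is [3 3 / -2 9]. Elementwise product with the kernel and sum: 3·3 + 9·1.

23 18 11 0
-9 -11 2 4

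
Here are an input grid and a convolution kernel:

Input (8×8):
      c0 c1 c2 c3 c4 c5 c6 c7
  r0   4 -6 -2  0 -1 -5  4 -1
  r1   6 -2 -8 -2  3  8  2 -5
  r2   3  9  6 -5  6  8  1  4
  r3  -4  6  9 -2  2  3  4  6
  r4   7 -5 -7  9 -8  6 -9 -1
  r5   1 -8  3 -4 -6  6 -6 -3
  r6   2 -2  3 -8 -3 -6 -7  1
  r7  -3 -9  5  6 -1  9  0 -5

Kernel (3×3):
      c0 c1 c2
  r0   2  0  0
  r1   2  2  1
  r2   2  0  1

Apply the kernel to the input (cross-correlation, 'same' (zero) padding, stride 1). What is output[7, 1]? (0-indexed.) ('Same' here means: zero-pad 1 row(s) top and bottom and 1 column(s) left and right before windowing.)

-15

The receptive field on the zero-padded input at this output position is [2 -2 3 / -3 -9 5 / 0 0 0]. Elementwise product with the kernel and sum: 2·2 + -3·2 + -9·2 + 5·1 + 0·2 + 0·1.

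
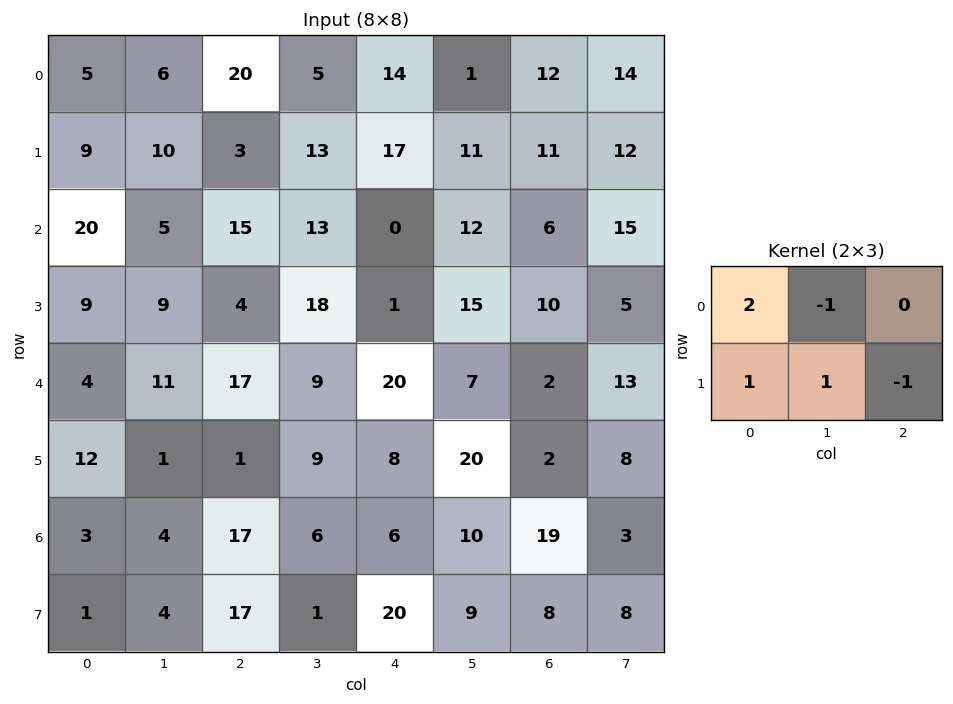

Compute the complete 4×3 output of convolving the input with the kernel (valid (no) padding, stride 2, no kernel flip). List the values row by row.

Output[0,0]: The receptive field on the input at this output position is [5 6 20 / 9 10 3]. Elementwise product with the kernel and sum: 5·2 + 6·-1 + 9·1 + 10·1 + 3·-1.
Output[0,1]: The receptive field on the input at this output position is [20 5 14 / 3 13 17]. Elementwise product with the kernel and sum: 20·2 + 5·-1 + 3·1 + 13·1 + 17·-1.

20 34 44
49 38 -6
9 27 59
-10 26 23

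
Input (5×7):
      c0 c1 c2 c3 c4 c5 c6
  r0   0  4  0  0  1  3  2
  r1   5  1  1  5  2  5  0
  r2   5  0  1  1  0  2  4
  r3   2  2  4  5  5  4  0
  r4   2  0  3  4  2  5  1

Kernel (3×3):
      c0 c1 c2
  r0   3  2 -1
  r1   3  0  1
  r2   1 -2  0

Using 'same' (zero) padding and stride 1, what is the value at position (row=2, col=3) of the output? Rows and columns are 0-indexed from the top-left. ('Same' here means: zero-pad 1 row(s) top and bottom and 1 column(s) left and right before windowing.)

8

The receptive field on the zero-padded input at this output position is [1 5 2 / 1 1 0 / 4 5 5]. Elementwise product with the kernel and sum: 1·3 + 5·2 + 2·-1 + 1·3 + 0·1 + 4·1 + 5·-2.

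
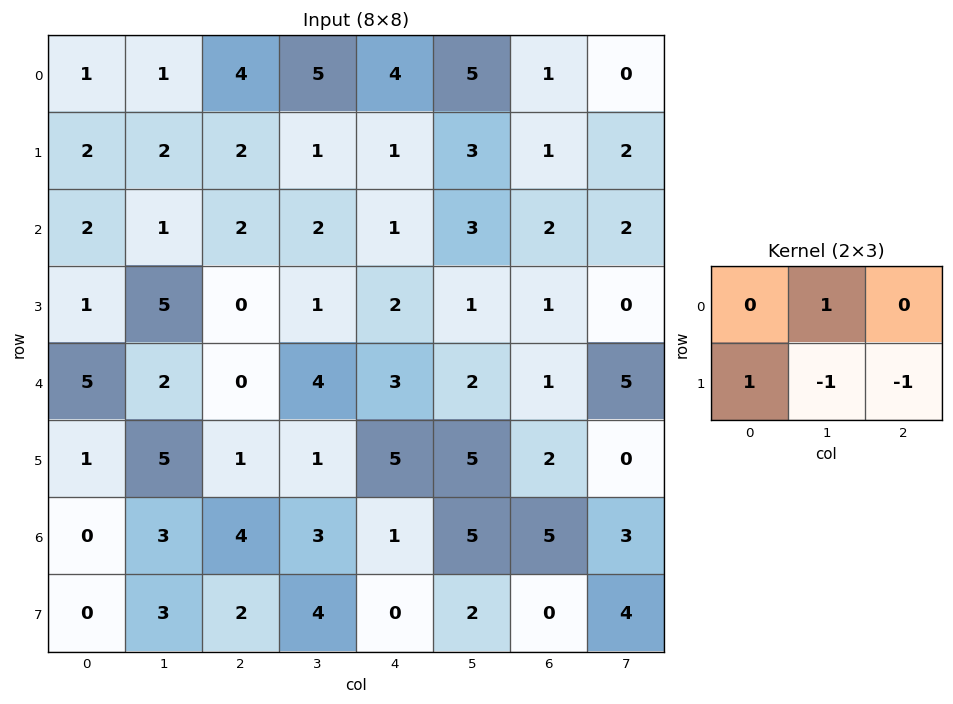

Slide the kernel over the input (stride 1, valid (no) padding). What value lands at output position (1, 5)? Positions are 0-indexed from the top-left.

The receptive field on the input at this output position is [3 1 2 / 3 2 2]. Elementwise product with the kernel and sum: 1·1 + 3·1 + 2·-1 + 2·-1.

0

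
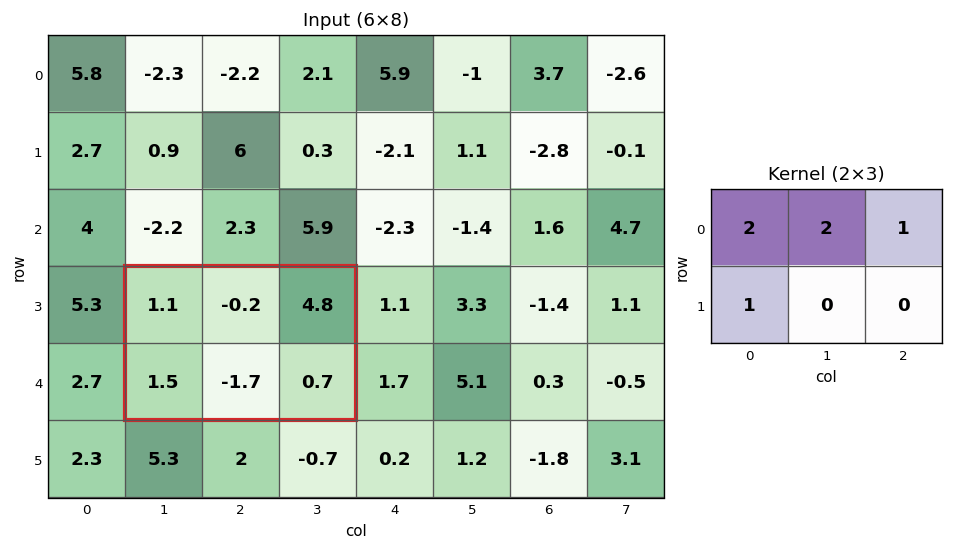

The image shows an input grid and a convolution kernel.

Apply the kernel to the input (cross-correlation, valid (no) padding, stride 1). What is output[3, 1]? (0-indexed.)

8.1

The receptive field on the input at this output position is [1.1 -0.2 4.8 / 1.5 -1.7 0.7]. Elementwise product with the kernel and sum: 1.1·2 + -0.2·2 + 4.8·1 + 1.5·1.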